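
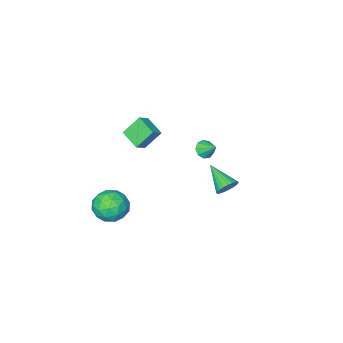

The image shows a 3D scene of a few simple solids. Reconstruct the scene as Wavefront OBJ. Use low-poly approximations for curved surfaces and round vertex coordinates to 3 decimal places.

v -3.513 -0.735 -1.032
v -2.951 -0.848 -0.795
v -3.627 0.095 -0.368
v -2.919 -0.581 -1.124
v -3.166 -0.386 -1.409
v -3.574 -0.355 -1.518
v -3.954 -0.502 -1.4
v -4.128 -0.758 -1.11
v -4.013 -1.003 -0.783
v -3.665 -1.123 -0.573
v -3.245 -1.062 -0.578
v 1.365 -0.713 2.688
v 0.566 -0.35 3.727
v 1.387 0.491 2.284
v 0.588 0.854 3.323
v 2.012 -0.574 3.137
v 1.213 -0.211 4.176
v 2.034 0.63 2.733
v 1.235 0.993 3.772
v 2.942 1.201 -1.611
v 3.644 1.28 -0.804
v 3.516 -0.4 -1.956
v 4.218 -0.321 -1.149
v 3.168 -0.383 -0.941
v 2.813 0.606 -0.728
v 4.347 0.274 -2.032
v 3.992 1.263 -1.819
v 4.513 0.707 -1.065
v 3.784 0.3 -0.39
v 3.376 0.58 -2.37
v 2.647 0.173 -1.695
v 3.243 1.381 -1.177
v 3.917 -0.501 -1.583
v 3.3 -0.538 -1.46
v 3.713 -0.491 -0.986
v 2.754 0.985 -1.133
v 3.167 1.031 -0.659
v 2.887 0.054 -0.739
v 3.993 -0.151 -2.101
v 4.406 -0.105 -1.627
v 3.447 1.371 -1.774
v 3.86 1.418 -1.3
v 4.273 0.826 -2.021
v 4.166 1.09 -0.856
v 4.503 0.149 -1.059
v 4.579 0.499 -1.578
v 4.37 1.081 -1.453
v 3.738 0.851 -0.46
v 4.075 -0.09 -0.663
v 3.458 -0.126 -0.54
v 3.249 0.455 -0.415
v 4.248 0.514 -0.613
v 3.085 0.97 -2.097
v 3.422 0.029 -2.3
v 3.911 0.425 -2.345
v 3.702 1.006 -2.22
v 2.657 0.731 -1.701
v 2.994 -0.21 -1.904
v 2.79 -0.201 -1.307
v 2.581 0.381 -1.182
v 2.912 0.366 -2.147
v -1.28 4.044 0.066
v -0.823 4.28 0.496
v -1.3 2.536 0.914
v -1.062 4.352 0.62
v -1.339 4.372 0.648
v -1.605 4.334 0.575
v -1.815 4.247 0.415
v -1.933 4.124 0.194
v -1.937 3.988 -0.049
v -1.828 3.861 -0.272
v -1.624 3.766 -0.436
v -1.361 3.719 -0.514
v -1.084 3.728 -0.491
v -0.84 3.792 -0.372
v -0.672 3.899 -0.177
v -0.61 4.032 0.06
v -0.663 4.166 0.299
f 2 1 4
f 2 4 3
f 4 1 5
f 4 5 3
f 5 1 6
f 5 6 3
f 6 1 7
f 6 7 3
f 7 1 8
f 7 8 3
f 8 1 9
f 8 9 3
f 9 1 10
f 9 10 3
f 10 1 11
f 10 11 3
f 11 1 2
f 11 2 3
f 13 15 12
f 16 13 12
f 12 15 14
f 14 16 12
f 13 19 15
f 17 13 16
f 17 19 13
f 15 19 14
f 18 16 14
f 14 19 18
f 18 17 16
f 19 17 18
f 20 57 36
f 57 31 60
f 36 60 25
f 57 60 36
f 20 36 32
f 36 25 37
f 32 37 21
f 36 37 32
f 20 32 41
f 32 21 42
f 41 42 27
f 32 42 41
f 20 41 53
f 41 27 56
f 53 56 30
f 41 56 53
f 20 53 57
f 53 30 61
f 57 61 31
f 53 61 57
f 21 37 48
f 37 25 51
f 48 51 29
f 37 51 48
f 25 60 38
f 60 31 59
f 38 59 24
f 60 59 38
f 31 61 58
f 61 30 54
f 58 54 22
f 61 54 58
f 30 56 55
f 56 27 43
f 55 43 26
f 56 43 55
f 27 42 47
f 42 21 44
f 47 44 28
f 42 44 47
f 23 49 35
f 49 29 50
f 35 50 24
f 49 50 35
f 23 35 33
f 35 24 34
f 33 34 22
f 35 34 33
f 23 33 40
f 33 22 39
f 40 39 26
f 33 39 40
f 23 40 45
f 40 26 46
f 45 46 28
f 40 46 45
f 23 45 49
f 45 28 52
f 49 52 29
f 45 52 49
f 24 50 38
f 50 29 51
f 38 51 25
f 50 51 38
f 22 34 58
f 34 24 59
f 58 59 31
f 34 59 58
f 26 39 55
f 39 22 54
f 55 54 30
f 39 54 55
f 28 46 47
f 46 26 43
f 47 43 27
f 46 43 47
f 29 52 48
f 52 28 44
f 48 44 21
f 52 44 48
f 63 62 65
f 63 65 64
f 65 62 66
f 65 66 64
f 66 62 67
f 66 67 64
f 67 62 68
f 67 68 64
f 68 62 69
f 68 69 64
f 69 62 70
f 69 70 64
f 70 62 71
f 70 71 64
f 71 62 72
f 71 72 64
f 72 62 73
f 72 73 64
f 73 62 74
f 73 74 64
f 74 62 75
f 74 75 64
f 75 62 76
f 75 76 64
f 76 62 77
f 76 77 64
f 77 62 78
f 77 78 64
f 78 62 63
f 78 63 64



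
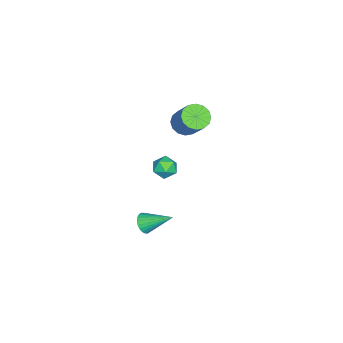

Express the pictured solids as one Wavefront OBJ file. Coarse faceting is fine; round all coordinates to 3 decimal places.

v -0.694 0.447 0.81
v -0.314 0.95 0.845
v -0.246 0.17 -0.065
v 0.134 0.673 -0.03
v 0.199 0.198 0.381
v -0.078 0.37 0.922
v -0.482 0.75 -0.142
v -0.759 0.922 0.399
v -0.183 1.137 0.257
v 0.238 0.796 0.58
v -0.798 0.324 0.2
v -0.377 -0.017 0.523
v 0.91 0.036 -2.725
v 1.191 0.294 -3.121
v 0.85 1.344 -1.915
v 0.989 0.325 -3.186
v 0.775 0.312 -3.181
v 0.581 0.258 -3.107
v 0.438 0.169 -2.975
v 0.366 0.06 -2.804
v 0.377 -0.052 -2.622
v 0.469 -0.151 -2.455
v 0.628 -0.222 -2.33
v 0.83 -0.253 -2.264
v 1.044 -0.241 -2.269
v 1.238 -0.186 -2.343
v 1.381 -0.097 -2.476
v 1.453 0.012 -2.646
v 1.442 0.124 -2.829
v 1.35 0.223 -2.995
v -1.624 1.016 2.527
v -1.074 0.621 2.467
v -0.426 1.348 3.634
v -0.976 1.744 3.693
v -1.01 0.898 2.26
v -0.362 1.625 3.426
v -1.111 1.206 2.123
v -0.463 1.934 3.29
v -1.349 1.464 2.095
v -0.701 2.191 3.262
v -1.661 1.602 2.182
v -1.013 2.329 3.349
v -1.963 1.582 2.362
v -1.315 2.31 3.529
v -2.174 1.412 2.586
v -1.526 2.139 3.753
v -2.238 1.135 2.794
v -1.59 1.862 3.96
v -2.137 0.826 2.93
v -1.489 1.554 4.097
v -1.899 0.569 2.958
v -1.251 1.296 4.125
v -1.587 0.431 2.871
v -0.939 1.158 4.038
v -1.285 0.45 2.691
v -0.637 1.178 3.858
f 1 12 6
f 1 6 2
f 1 2 8
f 1 8 11
f 1 11 12
f 2 6 10
f 6 12 5
f 12 11 3
f 11 8 7
f 8 2 9
f 4 10 5
f 4 5 3
f 4 3 7
f 4 7 9
f 4 9 10
f 5 10 6
f 3 5 12
f 7 3 11
f 9 7 8
f 10 9 2
f 14 13 16
f 14 16 15
f 16 13 17
f 16 17 15
f 17 13 18
f 17 18 15
f 18 13 19
f 18 19 15
f 19 13 20
f 19 20 15
f 20 13 21
f 20 21 15
f 21 13 22
f 21 22 15
f 22 13 23
f 22 23 15
f 23 13 24
f 23 24 15
f 24 13 25
f 24 25 15
f 25 13 26
f 25 26 15
f 26 13 27
f 26 27 15
f 27 13 28
f 27 28 15
f 28 13 29
f 28 29 15
f 29 13 30
f 29 30 15
f 30 13 14
f 30 14 15
f 32 31 35
f 32 35 33
f 33 35 36
f 33 36 34
f 35 31 37
f 35 37 36
f 36 37 38
f 36 38 34
f 37 31 39
f 37 39 38
f 38 39 40
f 38 40 34
f 39 31 41
f 39 41 40
f 40 41 42
f 40 42 34
f 41 31 43
f 41 43 42
f 42 43 44
f 42 44 34
f 43 31 45
f 43 45 44
f 44 45 46
f 44 46 34
f 45 31 47
f 45 47 46
f 46 47 48
f 46 48 34
f 47 31 49
f 47 49 48
f 48 49 50
f 48 50 34
f 49 31 51
f 49 51 50
f 50 51 52
f 50 52 34
f 51 31 53
f 51 53 52
f 52 53 54
f 52 54 34
f 53 31 55
f 53 55 54
f 54 55 56
f 54 56 34
f 55 31 32
f 55 32 56
f 56 32 33
f 56 33 34



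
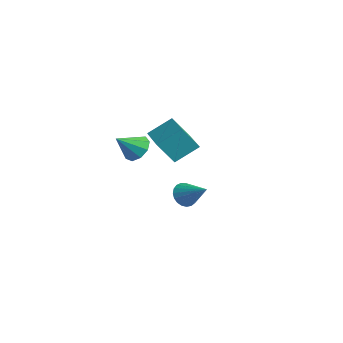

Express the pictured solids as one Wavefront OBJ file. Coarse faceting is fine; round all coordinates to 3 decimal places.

v 0.677 -4.22 3.636
v 1.006 -2.976 4.517
v 1.071 -3.425 2.365
v 1.401 -2.18 3.247
v 2.639 -4.88 3.833
v 2.969 -3.635 4.715
v 3.034 -4.084 2.563
v 3.363 -2.84 3.444
v -2.138 -0.208 -3.181
v -1.854 0.244 -3.803
v -0.622 0.188 -2.199
v -2.031 0.474 -3.623
v -2.226 0.585 -3.367
v -2.406 0.56 -3.078
v -2.54 0.401 -2.808
v -2.604 0.138 -2.601
v -2.588 -0.186 -2.496
v -2.494 -0.514 -2.508
v -2.339 -0.788 -2.637
v -2.149 -0.963 -2.86
v -1.957 -1.007 -3.138
v -1.797 -0.913 -3.424
v -1.695 -0.697 -3.668
v -1.671 -0.397 -3.828
v -1.727 -0.064 -3.875
v -2.327 -3.044 0.986
v -1.495 -3.312 0.734
v -2.413 -4.256 1.994
v -1.455 -2.916 1.213
v -1.823 -2.58 1.585
v -2.427 -2.461 1.677
v -2.984 -2.614 1.445
v -3.234 -2.968 0.998
v -3.059 -3.358 0.545
v -2.541 -3.6 0.298
v -1.924 -3.582 0.373
f 2 4 1
f 5 2 1
f 1 4 3
f 3 5 1
f 2 8 4
f 6 2 5
f 6 8 2
f 4 8 3
f 7 5 3
f 3 8 7
f 7 6 5
f 8 6 7
f 10 9 12
f 10 12 11
f 12 9 13
f 12 13 11
f 13 9 14
f 13 14 11
f 14 9 15
f 14 15 11
f 15 9 16
f 15 16 11
f 16 9 17
f 16 17 11
f 17 9 18
f 17 18 11
f 18 9 19
f 18 19 11
f 19 9 20
f 19 20 11
f 20 9 21
f 20 21 11
f 21 9 22
f 21 22 11
f 22 9 23
f 22 23 11
f 23 9 24
f 23 24 11
f 24 9 25
f 24 25 11
f 25 9 10
f 25 10 11
f 27 26 29
f 27 29 28
f 29 26 30
f 29 30 28
f 30 26 31
f 30 31 28
f 31 26 32
f 31 32 28
f 32 26 33
f 32 33 28
f 33 26 34
f 33 34 28
f 34 26 35
f 34 35 28
f 35 26 36
f 35 36 28
f 36 26 27
f 36 27 28



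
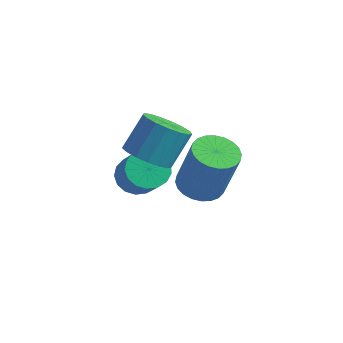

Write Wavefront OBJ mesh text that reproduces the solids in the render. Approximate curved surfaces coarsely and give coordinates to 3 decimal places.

v -0.683 -0.997 0.179
v 0.227 -1.096 0.084
v 0.453 -0.203 1.305
v -0.457 -0.103 1.401
v 0.133 -0.741 -0.159
v 0.359 0.152 1.063
v -0.147 -0.444 -0.324
v 0.079 0.449 0.897
v -0.55 -0.274 -0.374
v -0.324 0.619 0.847
v -0.983 -0.269 -0.297
v -0.757 0.624 0.924
v -1.348 -0.431 -0.111
v -1.122 0.462 1.11
v -1.56 -0.723 0.141
v -1.334 0.17 1.363
v -1.572 -1.077 0.403
v -1.346 -0.184 1.624
v -1.38 -1.413 0.613
v -1.154 -0.52 1.834
v -1.028 -1.653 0.723
v -0.802 -0.76 1.945
v -0.597 -1.743 0.709
v -0.371 -0.85 1.931
v -0.186 -1.662 0.574
v 0.04 -0.769 1.796
v 0.111 -1.429 0.348
v 0.337 -0.536 1.57
v -2.131 0.484 -2.413
v -1.489 0.933 -2.654
v -0.506 0.205 -1.388
v -1.149 -0.244 -1.147
v -1.666 1.159 -2.386
v -0.684 0.431 -1.12
v -1.95 1.23 -2.125
v -0.968 0.502 -0.859
v -2.276 1.13 -1.929
v -1.293 0.403 -0.664
v -2.568 0.882 -1.845
v -1.585 0.155 -0.579
v -2.761 0.543 -1.89
v -1.778 -0.184 -0.624
v -2.809 0.19 -2.056
v -1.826 -0.537 -0.79
v -2.702 -0.095 -2.303
v -1.719 -0.822 -1.037
v -2.464 -0.248 -2.575
v -1.481 -0.975 -1.309
v -2.15 -0.233 -2.81
v -1.167 -0.961 -1.544
v -1.832 -0.054 -2.955
v -0.849 -0.782 -1.689
v -1.582 0.248 -2.975
v -0.6 -0.48 -1.709
v -1.459 0.604 -2.866
v -0.476 -0.123 -1.6
v 1.352 -0.867 -0.397
v 2.045 -1.277 -0.637
v 2.701 -1.323 1.336
v 2.008 -0.913 1.577
v 2.143 -0.965 -0.662
v 2.799 -1.011 1.311
v 2.12 -0.638 -0.647
v 2.777 -0.684 1.326
v 1.981 -0.346 -0.594
v 2.637 -0.393 1.379
v 1.746 -0.134 -0.51
v 2.402 -0.18 1.463
v 1.451 -0.033 -0.41
v 2.107 -0.079 1.563
v 1.14 -0.059 -0.307
v 1.797 -0.105 1.666
v 0.862 -0.208 -0.218
v 1.519 -0.254 1.755
v 0.659 -0.457 -0.156
v 1.315 -0.503 1.817
v 0.561 -0.769 -0.131
v 1.217 -0.815 1.842
v 0.583 -1.096 -0.146
v 1.24 -1.142 1.827
v 0.723 -1.387 -0.199
v 1.379 -1.434 1.774
v 0.958 -1.6 -0.283
v 1.614 -1.646 1.69
v 1.253 -1.701 -0.383
v 1.909 -1.747 1.59
v 1.563 -1.675 -0.486
v 2.22 -1.721 1.487
v 1.841 -1.526 -0.575
v 2.498 -1.572 1.398
f 2 1 5
f 2 5 3
f 3 5 6
f 3 6 4
f 5 1 7
f 5 7 6
f 6 7 8
f 6 8 4
f 7 1 9
f 7 9 8
f 8 9 10
f 8 10 4
f 9 1 11
f 9 11 10
f 10 11 12
f 10 12 4
f 11 1 13
f 11 13 12
f 12 13 14
f 12 14 4
f 13 1 15
f 13 15 14
f 14 15 16
f 14 16 4
f 15 1 17
f 15 17 16
f 16 17 18
f 16 18 4
f 17 1 19
f 17 19 18
f 18 19 20
f 18 20 4
f 19 1 21
f 19 21 20
f 20 21 22
f 20 22 4
f 21 1 23
f 21 23 22
f 22 23 24
f 22 24 4
f 23 1 25
f 23 25 24
f 24 25 26
f 24 26 4
f 25 1 27
f 25 27 26
f 26 27 28
f 26 28 4
f 27 1 2
f 27 2 28
f 28 2 3
f 28 3 4
f 30 29 33
f 30 33 31
f 31 33 34
f 31 34 32
f 33 29 35
f 33 35 34
f 34 35 36
f 34 36 32
f 35 29 37
f 35 37 36
f 36 37 38
f 36 38 32
f 37 29 39
f 37 39 38
f 38 39 40
f 38 40 32
f 39 29 41
f 39 41 40
f 40 41 42
f 40 42 32
f 41 29 43
f 41 43 42
f 42 43 44
f 42 44 32
f 43 29 45
f 43 45 44
f 44 45 46
f 44 46 32
f 45 29 47
f 45 47 46
f 46 47 48
f 46 48 32
f 47 29 49
f 47 49 48
f 48 49 50
f 48 50 32
f 49 29 51
f 49 51 50
f 50 51 52
f 50 52 32
f 51 29 53
f 51 53 52
f 52 53 54
f 52 54 32
f 53 29 55
f 53 55 54
f 54 55 56
f 54 56 32
f 55 29 30
f 55 30 56
f 56 30 31
f 56 31 32
f 58 57 61
f 58 61 59
f 59 61 62
f 59 62 60
f 61 57 63
f 61 63 62
f 62 63 64
f 62 64 60
f 63 57 65
f 63 65 64
f 64 65 66
f 64 66 60
f 65 57 67
f 65 67 66
f 66 67 68
f 66 68 60
f 67 57 69
f 67 69 68
f 68 69 70
f 68 70 60
f 69 57 71
f 69 71 70
f 70 71 72
f 70 72 60
f 71 57 73
f 71 73 72
f 72 73 74
f 72 74 60
f 73 57 75
f 73 75 74
f 74 75 76
f 74 76 60
f 75 57 77
f 75 77 76
f 76 77 78
f 76 78 60
f 77 57 79
f 77 79 78
f 78 79 80
f 78 80 60
f 79 57 81
f 79 81 80
f 80 81 82
f 80 82 60
f 81 57 83
f 81 83 82
f 82 83 84
f 82 84 60
f 83 57 85
f 83 85 84
f 84 85 86
f 84 86 60
f 85 57 87
f 85 87 86
f 86 87 88
f 86 88 60
f 87 57 89
f 87 89 88
f 88 89 90
f 88 90 60
f 89 57 58
f 89 58 90
f 90 58 59
f 90 59 60



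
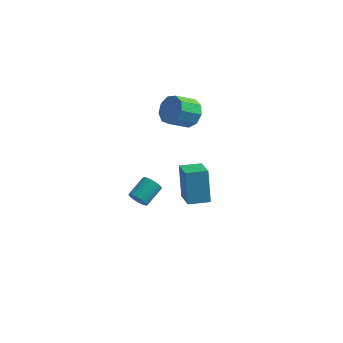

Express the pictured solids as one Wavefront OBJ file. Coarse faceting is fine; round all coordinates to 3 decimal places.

v 1.251 2.779 -5.137
v 0.835 3.531 -3.21
v 2.333 3.443 -5.162
v 1.918 4.195 -3.235
v 2.122 1.385 -4.405
v 1.707 2.137 -2.478
v 3.205 2.049 -4.43
v 2.789 2.801 -2.503
v 1.788 2.63 2.229
v 2.352 2.752 2.959
v 1.556 1.871 3.72
v 0.992 1.75 2.991
v 1.885 3.184 2.971
v 1.089 2.303 3.732
v 1.373 3.357 2.635
v 0.577 2.476 3.397
v 1.055 3.19 2.11
v 0.259 2.309 2.871
v 1.08 2.761 1.641
v 0.284 1.881 2.402
v 1.436 2.271 1.447
v 0.641 1.391 2.208
v 1.957 1.949 1.619
v 1.162 1.069 2.38
v 2.399 1.946 2.077
v 1.603 1.066 2.838
v 2.555 2.263 2.606
v 1.759 1.382 3.367
v 0.785 -2.581 -1.069
v 1.182 -2.492 -1.496
v 1.572 -1.369 -0.899
v 1.175 -1.459 -0.471
v 0.968 -2.369 -1.588
v 1.359 -1.246 -0.99
v 0.719 -2.288 -1.576
v 1.109 -1.166 -0.979
v 0.482 -2.265 -1.465
v 0.873 -1.143 -0.867
v 0.306 -2.305 -1.275
v 0.696 -1.183 -0.677
v 0.224 -2.4 -1.044
v 0.614 -1.277 -0.446
v 0.253 -2.53 -0.818
v 0.644 -1.408 -0.22
v 0.388 -2.671 -0.641
v 0.778 -1.548 -0.044
v 0.601 -2.794 -0.55
v 0.992 -1.671 0.048
v 0.851 -2.874 -0.561
v 1.241 -1.752 0.036
v 1.087 -2.897 -0.673
v 1.478 -1.775 -0.075
v 1.264 -2.857 -0.863
v 1.654 -1.735 -0.265
v 1.346 -2.763 -1.094
v 1.736 -1.64 -0.496
v 1.316 -2.632 -1.32
v 1.707 -1.51 -0.722
f 2 4 1
f 5 2 1
f 1 4 3
f 3 5 1
f 2 8 4
f 6 2 5
f 6 8 2
f 4 8 3
f 7 5 3
f 3 8 7
f 7 6 5
f 8 6 7
f 10 9 13
f 10 13 11
f 11 13 14
f 11 14 12
f 13 9 15
f 13 15 14
f 14 15 16
f 14 16 12
f 15 9 17
f 15 17 16
f 16 17 18
f 16 18 12
f 17 9 19
f 17 19 18
f 18 19 20
f 18 20 12
f 19 9 21
f 19 21 20
f 20 21 22
f 20 22 12
f 21 9 23
f 21 23 22
f 22 23 24
f 22 24 12
f 23 9 25
f 23 25 24
f 24 25 26
f 24 26 12
f 25 9 27
f 25 27 26
f 26 27 28
f 26 28 12
f 27 9 10
f 27 10 28
f 28 10 11
f 28 11 12
f 30 29 33
f 30 33 31
f 31 33 34
f 31 34 32
f 33 29 35
f 33 35 34
f 34 35 36
f 34 36 32
f 35 29 37
f 35 37 36
f 36 37 38
f 36 38 32
f 37 29 39
f 37 39 38
f 38 39 40
f 38 40 32
f 39 29 41
f 39 41 40
f 40 41 42
f 40 42 32
f 41 29 43
f 41 43 42
f 42 43 44
f 42 44 32
f 43 29 45
f 43 45 44
f 44 45 46
f 44 46 32
f 45 29 47
f 45 47 46
f 46 47 48
f 46 48 32
f 47 29 49
f 47 49 48
f 48 49 50
f 48 50 32
f 49 29 51
f 49 51 50
f 50 51 52
f 50 52 32
f 51 29 53
f 51 53 52
f 52 53 54
f 52 54 32
f 53 29 55
f 53 55 54
f 54 55 56
f 54 56 32
f 55 29 57
f 55 57 56
f 56 57 58
f 56 58 32
f 57 29 30
f 57 30 58
f 58 30 31
f 58 31 32



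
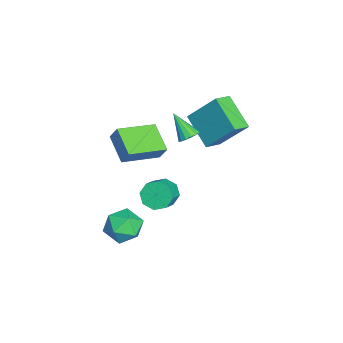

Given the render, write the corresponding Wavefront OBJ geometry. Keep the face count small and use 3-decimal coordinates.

v 1.341 2.004 1.531
v 1.575 2.348 1.89
v 0.759 1.256 2.629
v 1.321 2.463 1.833
v 1.072 2.455 1.696
v 0.895 2.325 1.514
v 0.837 2.11 1.337
v 0.915 1.866 1.212
v 1.106 1.66 1.172
v 1.36 1.545 1.229
v 1.61 1.553 1.366
v 1.787 1.683 1.548
v 1.844 1.898 1.725
v 1.767 2.142 1.851
v -0.093 0.723 -3.703
v 0.326 1.217 -4.172
v 1.272 0.971 -3.586
v 0.853 0.477 -3.117
v 0.095 1.5 -3.681
v 1.042 1.254 -3.095
v -0.246 1.328 -3.202
v 0.701 1.082 -2.616
v -0.497 0.802 -3.017
v 0.449 0.556 -2.431
v -0.512 0.229 -3.234
v 0.434 -0.017 -2.648
v -0.282 -0.054 -3.725
v 0.665 -0.3 -3.139
v 0.059 0.118 -4.204
v 1.006 -0.128 -3.618
v 0.311 0.644 -4.389
v 1.257 0.398 -3.803
v -1.449 3.245 -1.161
v -2.757 2.296 -0.069
v -1.047 4.569 0.473
v -2.354 3.619 1.564
v -0.746 2.641 -0.844
v -2.053 1.691 0.247
v -0.343 3.964 0.789
v -1.651 3.015 1.881
v 4.246 -0.442 -1.799
v 4.774 -1.062 -2.36
v 3.106 -0.398 -2.92
v 3.634 -1.018 -3.481
v 3.224 -1.339 -2.641
v 3.928 -1.366 -1.948
v 3.952 -0.094 -3.332
v 4.656 -0.121 -2.639
v 4.592 -0.847 -3.307
v 4.142 -1.616 -2.88
v 3.738 0.156 -2.4
v 3.288 -0.613 -1.973
v -1.991 -0.13 -0.912
v -1.735 0.237 -0.142
v -0.701 0.517 -1.649
v -0.446 0.884 -0.879
v -0.914 -1.784 -0.481
v -0.659 -1.417 0.289
v 0.375 -1.137 -1.218
v 0.631 -0.77 -0.448
f 2 1 4
f 2 4 3
f 4 1 5
f 4 5 3
f 5 1 6
f 5 6 3
f 6 1 7
f 6 7 3
f 7 1 8
f 7 8 3
f 8 1 9
f 8 9 3
f 9 1 10
f 9 10 3
f 10 1 11
f 10 11 3
f 11 1 12
f 11 12 3
f 12 1 13
f 12 13 3
f 13 1 14
f 13 14 3
f 14 1 2
f 14 2 3
f 16 15 19
f 16 19 17
f 17 19 20
f 17 20 18
f 19 15 21
f 19 21 20
f 20 21 22
f 20 22 18
f 21 15 23
f 21 23 22
f 22 23 24
f 22 24 18
f 23 15 25
f 23 25 24
f 24 25 26
f 24 26 18
f 25 15 27
f 25 27 26
f 26 27 28
f 26 28 18
f 27 15 29
f 27 29 28
f 28 29 30
f 28 30 18
f 29 15 31
f 29 31 30
f 30 31 32
f 30 32 18
f 31 15 16
f 31 16 32
f 32 16 17
f 32 17 18
f 34 36 33
f 37 34 33
f 33 36 35
f 35 37 33
f 34 40 36
f 38 34 37
f 38 40 34
f 36 40 35
f 39 37 35
f 35 40 39
f 39 38 37
f 40 38 39
f 41 52 46
f 41 46 42
f 41 42 48
f 41 48 51
f 41 51 52
f 42 46 50
f 46 52 45
f 52 51 43
f 51 48 47
f 48 42 49
f 44 50 45
f 44 45 43
f 44 43 47
f 44 47 49
f 44 49 50
f 45 50 46
f 43 45 52
f 47 43 51
f 49 47 48
f 50 49 42
f 54 56 53
f 57 54 53
f 53 56 55
f 55 57 53
f 54 60 56
f 58 54 57
f 58 60 54
f 56 60 55
f 59 57 55
f 55 60 59
f 59 58 57
f 60 58 59



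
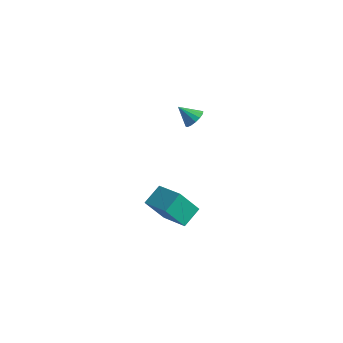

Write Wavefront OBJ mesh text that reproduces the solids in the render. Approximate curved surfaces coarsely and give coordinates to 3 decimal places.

v -1.335 -1.327 -3.749
v -1.305 -0.108 -3.06
v -0.667 -0.475 -5.286
v -0.637 0.744 -4.597
v 0.497 -1.704 -3.163
v 0.527 -0.485 -2.474
v 1.165 -0.852 -4.7
v 1.195 0.367 -4.011
v 0.442 0.818 3.094
v 0.895 0.369 3.356
v -0.402 0.442 3.906
v 0.942 0.669 3.545
v 0.856 1.009 3.612
v 0.658 1.298 3.541
v 0.402 1.458 3.35
v 0.157 1.447 3.09
v -0.011 1.268 2.832
v -0.059 0.968 2.643
v 0.028 0.628 2.576
v 0.226 0.339 2.647
v 0.481 0.179 2.838
v 0.726 0.19 3.098
f 2 4 1
f 5 2 1
f 1 4 3
f 3 5 1
f 2 8 4
f 6 2 5
f 6 8 2
f 4 8 3
f 7 5 3
f 3 8 7
f 7 6 5
f 8 6 7
f 10 9 12
f 10 12 11
f 12 9 13
f 12 13 11
f 13 9 14
f 13 14 11
f 14 9 15
f 14 15 11
f 15 9 16
f 15 16 11
f 16 9 17
f 16 17 11
f 17 9 18
f 17 18 11
f 18 9 19
f 18 19 11
f 19 9 20
f 19 20 11
f 20 9 21
f 20 21 11
f 21 9 22
f 21 22 11
f 22 9 10
f 22 10 11



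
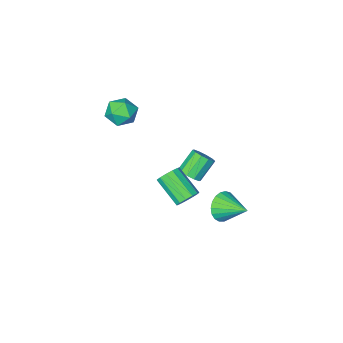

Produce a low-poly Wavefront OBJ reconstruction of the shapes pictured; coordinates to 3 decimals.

v 0.333 4.516 0.797
v 0.71 4.944 1.315
v 1.043 3.311 2.421
v 0.667 2.884 1.903
v 0.293 4.942 1.438
v 0.627 3.309 2.543
v -0.11 4.805 1.357
v 0.223 3.172 2.462
v -0.373 4.576 1.098
v -0.039 2.943 2.204
v -0.412 4.328 0.744
v -0.078 2.695 1.85
v -0.214 4.14 0.407
v 0.12 2.508 1.512
v 0.158 4.072 0.193
v 0.491 2.439 1.299
v 0.585 4.145 0.172
v 0.919 2.512 1.277
v 0.932 4.335 0.349
v 1.266 2.702 1.454
v 1.089 4.583 0.668
v 1.423 2.95 1.774
v 1.006 4.81 1.028
v 1.34 3.177 2.134
v -2.238 0.307 -1.678
v -1.676 0.277 -1.138
v -2.8 0.043 0.019
v -3.362 0.073 -0.522
v -1.816 0.736 -1.182
v -2.941 0.502 -0.025
v -2.118 1.031 -1.415
v -3.242 0.797 -0.258
v -2.465 1.05 -1.749
v -3.59 0.816 -0.592
v -2.726 0.785 -2.056
v -3.85 0.55 -0.899
v -2.8 0.337 -2.219
v -3.924 0.103 -1.062
v -2.659 -0.122 -2.175
v -3.784 -0.356 -1.018
v -2.358 -0.417 -1.942
v -3.482 -0.651 -0.785
v -2.01 -0.436 -1.608
v -3.135 -0.67 -0.451
v -1.75 -0.17 -1.301
v -2.874 -0.405 -0.144
v -0.04 -2.805 2.285
v 0.597 -3.205 1.492
v -0.637 -4.435 2.628
v 0 -4.835 1.835
v 0.45 -4.44 2.75
v 0.819 -3.433 2.538
v -0.859 -4.207 1.582
v -0.49 -3.2 1.37
v 0.091 -4.072 1.057
v 0.9 -4.216 1.779
v -0.94 -3.424 2.341
v -0.131 -3.568 3.063
v -3.393 2.312 -3.582
v -2.651 2.243 -2.814
v -3.987 3.988 -2.858
v -2.432 2.46 -3.136
v -2.379 2.65 -3.534
v -2.502 2.783 -3.941
v -2.779 2.833 -4.286
v -3.162 2.794 -4.509
v -3.585 2.671 -4.571
v -3.974 2.486 -4.463
v -4.264 2.271 -4.202
v -4.403 2.063 -3.834
v -4.367 1.898 -3.423
v -4.163 1.805 -3.039
v -3.826 1.799 -2.749
v -3.414 1.882 -2.602
v -2.998 2.039 -2.626
f 2 1 5
f 2 5 3
f 3 5 6
f 3 6 4
f 5 1 7
f 5 7 6
f 6 7 8
f 6 8 4
f 7 1 9
f 7 9 8
f 8 9 10
f 8 10 4
f 9 1 11
f 9 11 10
f 10 11 12
f 10 12 4
f 11 1 13
f 11 13 12
f 12 13 14
f 12 14 4
f 13 1 15
f 13 15 14
f 14 15 16
f 14 16 4
f 15 1 17
f 15 17 16
f 16 17 18
f 16 18 4
f 17 1 19
f 17 19 18
f 18 19 20
f 18 20 4
f 19 1 21
f 19 21 20
f 20 21 22
f 20 22 4
f 21 1 23
f 21 23 22
f 22 23 24
f 22 24 4
f 23 1 2
f 23 2 24
f 24 2 3
f 24 3 4
f 26 25 29
f 26 29 27
f 27 29 30
f 27 30 28
f 29 25 31
f 29 31 30
f 30 31 32
f 30 32 28
f 31 25 33
f 31 33 32
f 32 33 34
f 32 34 28
f 33 25 35
f 33 35 34
f 34 35 36
f 34 36 28
f 35 25 37
f 35 37 36
f 36 37 38
f 36 38 28
f 37 25 39
f 37 39 38
f 38 39 40
f 38 40 28
f 39 25 41
f 39 41 40
f 40 41 42
f 40 42 28
f 41 25 43
f 41 43 42
f 42 43 44
f 42 44 28
f 43 25 45
f 43 45 44
f 44 45 46
f 44 46 28
f 45 25 26
f 45 26 46
f 46 26 27
f 46 27 28
f 47 58 52
f 47 52 48
f 47 48 54
f 47 54 57
f 47 57 58
f 48 52 56
f 52 58 51
f 58 57 49
f 57 54 53
f 54 48 55
f 50 56 51
f 50 51 49
f 50 49 53
f 50 53 55
f 50 55 56
f 51 56 52
f 49 51 58
f 53 49 57
f 55 53 54
f 56 55 48
f 60 59 62
f 60 62 61
f 62 59 63
f 62 63 61
f 63 59 64
f 63 64 61
f 64 59 65
f 64 65 61
f 65 59 66
f 65 66 61
f 66 59 67
f 66 67 61
f 67 59 68
f 67 68 61
f 68 59 69
f 68 69 61
f 69 59 70
f 69 70 61
f 70 59 71
f 70 71 61
f 71 59 72
f 71 72 61
f 72 59 73
f 72 73 61
f 73 59 74
f 73 74 61
f 74 59 75
f 74 75 61
f 75 59 60
f 75 60 61



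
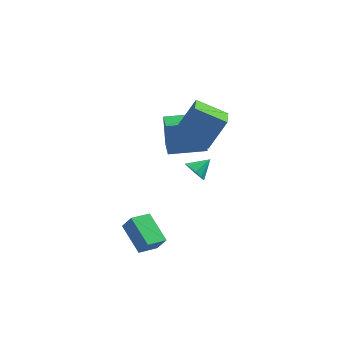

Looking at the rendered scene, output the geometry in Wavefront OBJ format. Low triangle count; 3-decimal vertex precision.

v 0.216 0.816 -1.883
v 0.623 0.184 -1.77
v 1.024 1.444 -1.277
v 0.77 0.381 -2.17
v 0.705 0.744 -2.461
v 0.454 1.135 -2.531
v 0.112 1.403 -2.354
v -0.191 1.448 -1.997
v -0.338 1.25 -1.597
v -0.273 0.887 -1.306
v -0.022 0.496 -1.236
v 0.32 0.228 -1.413
v -2.239 -4.927 -3.894
v -3.255 -3.529 -2.991
v -1.355 -4.084 -4.203
v -2.371 -2.686 -3.3
v -1.729 -5.134 -3
v -2.745 -3.736 -2.097
v -0.845 -4.291 -3.309
v -1.861 -2.893 -2.406
v -1.207 0.573 -0.288
v -1.348 0.863 1.797
v -1.457 1.824 -0.479
v -1.598 2.114 1.606
v 0.898 1.006 -0.206
v 0.757 1.296 1.879
v 0.648 2.257 -0.397
v 0.507 2.547 1.688
v 1.11 -1.486 2.024
v -0.613 -1.302 2.873
v 1.078 -0.094 1.656
v -0.646 0.09 2.505
v 2.046 -0.99 3.815
v 0.322 -0.806 4.664
v 2.013 0.402 3.447
v 0.29 0.586 4.296
f 2 1 4
f 2 4 3
f 4 1 5
f 4 5 3
f 5 1 6
f 5 6 3
f 6 1 7
f 6 7 3
f 7 1 8
f 7 8 3
f 8 1 9
f 8 9 3
f 9 1 10
f 9 10 3
f 10 1 11
f 10 11 3
f 11 1 12
f 11 12 3
f 12 1 2
f 12 2 3
f 14 16 13
f 17 14 13
f 13 16 15
f 15 17 13
f 14 20 16
f 18 14 17
f 18 20 14
f 16 20 15
f 19 17 15
f 15 20 19
f 19 18 17
f 20 18 19
f 22 24 21
f 25 22 21
f 21 24 23
f 23 25 21
f 22 28 24
f 26 22 25
f 26 28 22
f 24 28 23
f 27 25 23
f 23 28 27
f 27 26 25
f 28 26 27
f 30 32 29
f 33 30 29
f 29 32 31
f 31 33 29
f 30 36 32
f 34 30 33
f 34 36 30
f 32 36 31
f 35 33 31
f 31 36 35
f 35 34 33
f 36 34 35



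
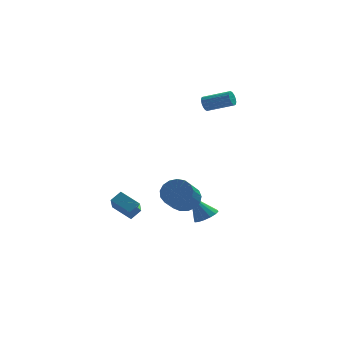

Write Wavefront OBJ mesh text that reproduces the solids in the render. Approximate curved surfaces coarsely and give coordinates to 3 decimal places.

v -2.411 -1.134 -2.656
v -3.375 -0.373 -2.071
v -2.292 -0.272 -3.581
v -3.255 0.489 -2.996
v -1.845 -0.749 -2.224
v -2.808 0.012 -1.639
v -1.725 0.113 -3.149
v -2.689 0.874 -2.564
v 2.028 3.37 3.434
v 2.262 3.626 3.06
v 3.726 3.126 3.632
v 3.492 2.87 4.006
v 2.243 3.798 3.259
v 3.707 3.298 3.832
v 2.166 3.856 3.505
v 3.63 3.356 4.078
v 2.052 3.783 3.732
v 3.517 3.283 4.305
v 1.932 3.6 3.879
v 3.396 3.099 4.452
v 1.838 3.355 3.907
v 3.302 2.855 4.479
v 1.794 3.114 3.808
v 3.258 2.614 4.38
v 1.813 2.942 3.608
v 3.277 2.442 4.181
v 1.89 2.884 3.362
v 3.354 2.384 3.935
v 2.003 2.957 3.135
v 3.468 2.457 3.708
v 2.124 3.141 2.988
v 3.588 2.64 3.561
v 2.218 3.385 2.961
v 3.682 2.885 3.533
v 1.879 0.892 -4.094
v 2.532 1.156 -3.782
v 1.061 1.228 -2.666
v 2.364 1.474 -3.954
v 2.065 1.636 -4.163
v 1.717 1.599 -4.353
v 1.413 1.372 -4.474
v 1.233 1.017 -4.494
v 1.226 0.628 -4.406
v 1.395 0.31 -4.235
v 1.693 0.148 -4.026
v 2.041 0.185 -3.835
v 2.346 0.412 -3.714
v 2.525 0.767 -3.694
v 0.486 -1.465 -1.575
v 1.345 -1.689 -1.375
v 0.793 -2.899 -0.365
v -0.066 -2.675 -0.565
v 1.242 -1.391 -1.074
v 0.69 -2.601 -0.064
v 0.965 -1.11 -0.888
v 0.414 -2.32 0.122
v 0.579 -0.91 -0.86
v 0.028 -2.121 0.151
v 0.172 -0.838 -0.995
v -0.379 -2.048 0.015
v -0.164 -0.909 -1.263
v -0.715 -2.119 -0.253
v -0.351 -1.107 -1.603
v -0.902 -2.318 -0.593
v -0.346 -1.388 -1.936
v -0.897 -2.598 -0.926
v -0.151 -1.686 -2.187
v -0.702 -2.896 -1.177
v 0.19 -1.933 -2.297
v -0.361 -3.143 -1.287
v 0.599 -2.073 -2.242
v 0.048 -3.284 -1.232
v 0.982 -2.074 -2.034
v 0.43 -3.284 -1.024
v 1.251 -1.935 -1.721
v 0.7 -3.146 -0.711
f 2 4 1
f 5 2 1
f 1 4 3
f 3 5 1
f 2 8 4
f 6 2 5
f 6 8 2
f 4 8 3
f 7 5 3
f 3 8 7
f 7 6 5
f 8 6 7
f 10 9 13
f 10 13 11
f 11 13 14
f 11 14 12
f 13 9 15
f 13 15 14
f 14 15 16
f 14 16 12
f 15 9 17
f 15 17 16
f 16 17 18
f 16 18 12
f 17 9 19
f 17 19 18
f 18 19 20
f 18 20 12
f 19 9 21
f 19 21 20
f 20 21 22
f 20 22 12
f 21 9 23
f 21 23 22
f 22 23 24
f 22 24 12
f 23 9 25
f 23 25 24
f 24 25 26
f 24 26 12
f 25 9 27
f 25 27 26
f 26 27 28
f 26 28 12
f 27 9 29
f 27 29 28
f 28 29 30
f 28 30 12
f 29 9 31
f 29 31 30
f 30 31 32
f 30 32 12
f 31 9 33
f 31 33 32
f 32 33 34
f 32 34 12
f 33 9 10
f 33 10 34
f 34 10 11
f 34 11 12
f 36 35 38
f 36 38 37
f 38 35 39
f 38 39 37
f 39 35 40
f 39 40 37
f 40 35 41
f 40 41 37
f 41 35 42
f 41 42 37
f 42 35 43
f 42 43 37
f 43 35 44
f 43 44 37
f 44 35 45
f 44 45 37
f 45 35 46
f 45 46 37
f 46 35 47
f 46 47 37
f 47 35 48
f 47 48 37
f 48 35 36
f 48 36 37
f 50 49 53
f 50 53 51
f 51 53 54
f 51 54 52
f 53 49 55
f 53 55 54
f 54 55 56
f 54 56 52
f 55 49 57
f 55 57 56
f 56 57 58
f 56 58 52
f 57 49 59
f 57 59 58
f 58 59 60
f 58 60 52
f 59 49 61
f 59 61 60
f 60 61 62
f 60 62 52
f 61 49 63
f 61 63 62
f 62 63 64
f 62 64 52
f 63 49 65
f 63 65 64
f 64 65 66
f 64 66 52
f 65 49 67
f 65 67 66
f 66 67 68
f 66 68 52
f 67 49 69
f 67 69 68
f 68 69 70
f 68 70 52
f 69 49 71
f 69 71 70
f 70 71 72
f 70 72 52
f 71 49 73
f 71 73 72
f 72 73 74
f 72 74 52
f 73 49 75
f 73 75 74
f 74 75 76
f 74 76 52
f 75 49 50
f 75 50 76
f 76 50 51
f 76 51 52



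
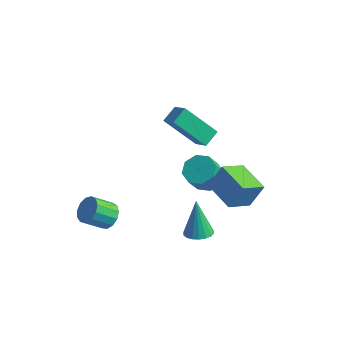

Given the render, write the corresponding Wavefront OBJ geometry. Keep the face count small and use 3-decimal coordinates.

v 2.082 2.584 -1.844
v 1.614 1.318 -1.061
v 2.514 3.187 -0.61
v 2.046 1.922 0.173
v 3.694 1.858 -2.053
v 3.226 0.593 -1.27
v 4.126 2.462 -0.819
v 3.658 1.196 -0.036
v 2.333 -0.688 -2.753
v 3.02 -0.403 -2.657
v 1.847 -0.152 -0.867
v 2.847 -0.143 -2.776
v 2.573 0.009 -2.889
v 2.251 0.023 -2.976
v 1.945 -0.104 -3.019
v 1.716 -0.346 -3.009
v 1.609 -0.656 -2.948
v 1.645 -0.973 -2.849
v 1.818 -1.233 -2.73
v 2.092 -1.385 -2.617
v 2.414 -1.4 -2.53
v 2.72 -1.273 -2.487
v 2.949 -1.03 -2.497
v 3.056 -0.72 -2.558
v 0.195 0.455 4.062
v 0.293 1.331 4.467
v -0.627 0.854 3.397
v -0.529 1.73 3.801
v 1.689 0.99 2.539
v 1.787 1.866 2.943
v 0.867 1.389 1.873
v 0.965 2.265 2.278
v -2.208 -1.725 -3.053
v -1.687 -1.575 -2.505
v -2.392 -2.364 -1.619
v -2.912 -2.515 -2.167
v -1.991 -1.267 -2.473
v -2.696 -2.057 -1.587
v -2.364 -1.105 -2.625
v -3.069 -1.894 -1.739
v -2.687 -1.139 -2.912
v -3.392 -1.929 -2.026
v -2.858 -1.36 -3.245
v -3.562 -2.149 -2.359
v -2.822 -1.697 -3.516
v -3.527 -2.486 -2.63
v -2.591 -2.042 -3.641
v -3.296 -2.831 -2.755
v -2.239 -2.287 -3.578
v -2.944 -3.077 -2.692
v -1.876 -2.354 -3.349
v -2.581 -3.143 -2.463
v -1.619 -2.221 -3.026
v -2.324 -3.01 -2.14
v -1.549 -1.931 -2.712
v -2.253 -2.72 -1.826
v 0.344 3.449 -3.027
v 1.243 3.312 -3.026
v 1.136 2.614 -1.852
v 0.236 2.751 -1.853
v 1.062 3.897 -2.695
v 0.955 3.2 -1.521
v 0.461 4.22 -2.559
v 0.353 3.523 -1.384
v -0.21 4.091 -2.696
v -0.317 3.393 -1.522
v -0.556 3.586 -3.028
v -0.663 2.888 -1.854
v -0.375 3 -3.359
v -0.482 2.303 -2.185
v 0.227 2.677 -3.496
v 0.119 1.98 -2.321
v 0.897 2.807 -3.358
v 0.79 2.109 -2.184
f 2 4 1
f 5 2 1
f 1 4 3
f 3 5 1
f 2 8 4
f 6 2 5
f 6 8 2
f 4 8 3
f 7 5 3
f 3 8 7
f 7 6 5
f 8 6 7
f 10 9 12
f 10 12 11
f 12 9 13
f 12 13 11
f 13 9 14
f 13 14 11
f 14 9 15
f 14 15 11
f 15 9 16
f 15 16 11
f 16 9 17
f 16 17 11
f 17 9 18
f 17 18 11
f 18 9 19
f 18 19 11
f 19 9 20
f 19 20 11
f 20 9 21
f 20 21 11
f 21 9 22
f 21 22 11
f 22 9 23
f 22 23 11
f 23 9 24
f 23 24 11
f 24 9 10
f 24 10 11
f 26 28 25
f 29 26 25
f 25 28 27
f 27 29 25
f 26 32 28
f 30 26 29
f 30 32 26
f 28 32 27
f 31 29 27
f 27 32 31
f 31 30 29
f 32 30 31
f 34 33 37
f 34 37 35
f 35 37 38
f 35 38 36
f 37 33 39
f 37 39 38
f 38 39 40
f 38 40 36
f 39 33 41
f 39 41 40
f 40 41 42
f 40 42 36
f 41 33 43
f 41 43 42
f 42 43 44
f 42 44 36
f 43 33 45
f 43 45 44
f 44 45 46
f 44 46 36
f 45 33 47
f 45 47 46
f 46 47 48
f 46 48 36
f 47 33 49
f 47 49 48
f 48 49 50
f 48 50 36
f 49 33 51
f 49 51 50
f 50 51 52
f 50 52 36
f 51 33 53
f 51 53 52
f 52 53 54
f 52 54 36
f 53 33 55
f 53 55 54
f 54 55 56
f 54 56 36
f 55 33 34
f 55 34 56
f 56 34 35
f 56 35 36
f 58 57 61
f 58 61 59
f 59 61 62
f 59 62 60
f 61 57 63
f 61 63 62
f 62 63 64
f 62 64 60
f 63 57 65
f 63 65 64
f 64 65 66
f 64 66 60
f 65 57 67
f 65 67 66
f 66 67 68
f 66 68 60
f 67 57 69
f 67 69 68
f 68 69 70
f 68 70 60
f 69 57 71
f 69 71 70
f 70 71 72
f 70 72 60
f 71 57 73
f 71 73 72
f 72 73 74
f 72 74 60
f 73 57 58
f 73 58 74
f 74 58 59
f 74 59 60



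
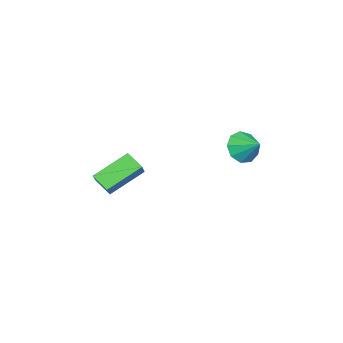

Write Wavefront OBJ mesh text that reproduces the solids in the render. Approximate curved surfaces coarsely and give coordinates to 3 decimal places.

v 1.63 -3.479 -3.093
v 1.325 -4.32 -2.487
v 0.297 -2.218 -2.013
v -0.008 -3.058 -1.407
v 2.808 -3.142 -2.033
v 2.503 -3.982 -1.427
v 1.475 -1.88 -0.953
v 1.17 -2.721 -0.347
v -0.07 2.596 0.438
v 0.597 2.02 0.794
v 0.43 3.584 1.102
v 0.806 2.287 0.24
v 0.606 2.698 -0.222
v 0.09 3.062 -0.374
v -0.501 3.208 -0.147
v -0.89 3.068 0.355
v -0.895 2.707 0.895
v -0.514 2.295 1.222
v 0.075 2.023 1.182
f 2 4 1
f 5 2 1
f 1 4 3
f 3 5 1
f 2 8 4
f 6 2 5
f 6 8 2
f 4 8 3
f 7 5 3
f 3 8 7
f 7 6 5
f 8 6 7
f 10 9 12
f 10 12 11
f 12 9 13
f 12 13 11
f 13 9 14
f 13 14 11
f 14 9 15
f 14 15 11
f 15 9 16
f 15 16 11
f 16 9 17
f 16 17 11
f 17 9 18
f 17 18 11
f 18 9 19
f 18 19 11
f 19 9 10
f 19 10 11



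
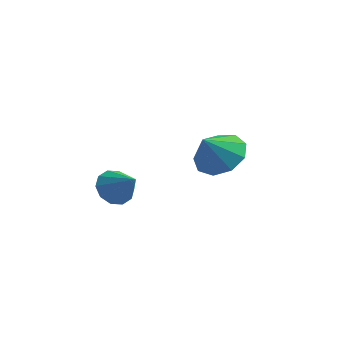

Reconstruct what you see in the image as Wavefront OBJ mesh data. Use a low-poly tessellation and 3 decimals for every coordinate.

v 1.201 0.457 -3.94
v 1.588 0.996 -4.165
v 2.099 0.123 -3.2
v 1.357 1.13 -3.825
v 1.067 1.007 -3.528
v 0.828 0.675 -3.389
v 0.732 0.259 -3.46
v 0.815 -0.081 -3.714
v 1.045 -0.215 -4.055
v 1.335 -0.093 -4.351
v 1.574 0.24 -4.491
v 1.671 0.656 -4.42
v 2.994 4.302 -3.903
v 3.743 4.666 -3.406
v 2.706 3.578 -2.937
v 3.199 5.03 -3.296
v 2.559 5.053 -3.469
v 2.122 4.724 -3.845
v 2.093 4.198 -4.248
v 2.485 3.72 -4.49
v 3.115 3.515 -4.456
v 3.688 3.677 -4.164
v 3.936 4.132 -3.749
f 2 1 4
f 2 4 3
f 4 1 5
f 4 5 3
f 5 1 6
f 5 6 3
f 6 1 7
f 6 7 3
f 7 1 8
f 7 8 3
f 8 1 9
f 8 9 3
f 9 1 10
f 9 10 3
f 10 1 11
f 10 11 3
f 11 1 12
f 11 12 3
f 12 1 2
f 12 2 3
f 14 13 16
f 14 16 15
f 16 13 17
f 16 17 15
f 17 13 18
f 17 18 15
f 18 13 19
f 18 19 15
f 19 13 20
f 19 20 15
f 20 13 21
f 20 21 15
f 21 13 22
f 21 22 15
f 22 13 23
f 22 23 15
f 23 13 14
f 23 14 15



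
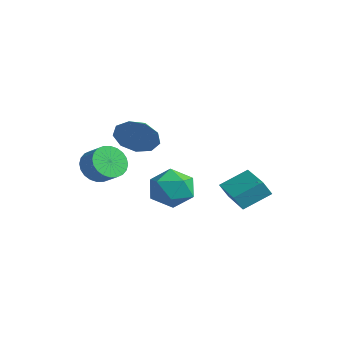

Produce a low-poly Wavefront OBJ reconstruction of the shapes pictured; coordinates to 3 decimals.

v -0.261 3.388 -1.464
v -0.321 2.957 -0.723
v 0.03 4.65 -0.707
v -0.03 4.218 0.035
v 1.51 3.022 -1.535
v 1.45 2.59 -0.793
v 1.801 4.283 -0.777
v 1.741 3.852 -0.036
v -2.879 -1.579 0.409
v -2.436 -2.154 -0.123
v -1.578 -1.976 0.399
v -2.021 -1.401 0.931
v -2.393 -1.852 -0.297
v -1.535 -1.674 0.225
v -2.423 -1.508 -0.364
v -1.565 -1.33 0.158
v -2.523 -1.176 -0.313
v -1.665 -0.998 0.209
v -2.678 -0.904 -0.152
v -1.82 -0.726 0.37
v -2.863 -0.736 0.095
v -2.005 -0.558 0.617
v -3.05 -0.696 0.389
v -2.192 -0.518 0.911
v -3.211 -0.79 0.686
v -2.353 -0.612 1.208
v -3.322 -1.004 0.941
v -2.464 -0.826 1.463
v -3.365 -1.306 1.115
v -2.507 -1.128 1.637
v -3.335 -1.65 1.182
v -2.477 -1.472 1.704
v -3.235 -1.982 1.131
v -2.377 -1.804 1.653
v -3.08 -2.254 0.97
v -2.222 -2.076 1.492
v -2.895 -2.422 0.723
v -2.037 -2.244 1.245
v -2.708 -2.462 0.429
v -1.85 -2.284 0.951
v -2.547 -2.368 0.132
v -1.689 -2.19 0.654
v -1.407 -0.463 2.399
v -0.836 -0.342 3.284
v -2.213 0.403 2.801
v -0.6 0.115 2.773
v -0.742 0.301 2.086
v -1.195 0.131 1.547
v -1.747 -0.318 1.405
v -2.139 -0.834 1.729
v -2.189 -1.177 2.366
v -1.873 -1.185 3.018
v -1.339 -0.856 3.381
v -1.85 2.56 -0.748
v -1.118 2.163 -1.551
v -2.842 0.977 -0.869
v -2.11 0.58 -1.672
v -1.758 0.699 -0.576
v -1.145 1.677 -0.502
v -2.815 1.463 -1.918
v -2.202 2.441 -1.844
v -1.714 1.485 -2.274
v -1.061 1.013 -1.445
v -2.899 2.127 -0.975
v -2.246 1.655 -0.146
f 2 4 1
f 5 2 1
f 1 4 3
f 3 5 1
f 2 8 4
f 6 2 5
f 6 8 2
f 4 8 3
f 7 5 3
f 3 8 7
f 7 6 5
f 8 6 7
f 10 9 13
f 10 13 11
f 11 13 14
f 11 14 12
f 13 9 15
f 13 15 14
f 14 15 16
f 14 16 12
f 15 9 17
f 15 17 16
f 16 17 18
f 16 18 12
f 17 9 19
f 17 19 18
f 18 19 20
f 18 20 12
f 19 9 21
f 19 21 20
f 20 21 22
f 20 22 12
f 21 9 23
f 21 23 22
f 22 23 24
f 22 24 12
f 23 9 25
f 23 25 24
f 24 25 26
f 24 26 12
f 25 9 27
f 25 27 26
f 26 27 28
f 26 28 12
f 27 9 29
f 27 29 28
f 28 29 30
f 28 30 12
f 29 9 31
f 29 31 30
f 30 31 32
f 30 32 12
f 31 9 33
f 31 33 32
f 32 33 34
f 32 34 12
f 33 9 35
f 33 35 34
f 34 35 36
f 34 36 12
f 35 9 37
f 35 37 36
f 36 37 38
f 36 38 12
f 37 9 39
f 37 39 38
f 38 39 40
f 38 40 12
f 39 9 41
f 39 41 40
f 40 41 42
f 40 42 12
f 41 9 10
f 41 10 42
f 42 10 11
f 42 11 12
f 44 43 46
f 44 46 45
f 46 43 47
f 46 47 45
f 47 43 48
f 47 48 45
f 48 43 49
f 48 49 45
f 49 43 50
f 49 50 45
f 50 43 51
f 50 51 45
f 51 43 52
f 51 52 45
f 52 43 53
f 52 53 45
f 53 43 44
f 53 44 45
f 54 65 59
f 54 59 55
f 54 55 61
f 54 61 64
f 54 64 65
f 55 59 63
f 59 65 58
f 65 64 56
f 64 61 60
f 61 55 62
f 57 63 58
f 57 58 56
f 57 56 60
f 57 60 62
f 57 62 63
f 58 63 59
f 56 58 65
f 60 56 64
f 62 60 61
f 63 62 55



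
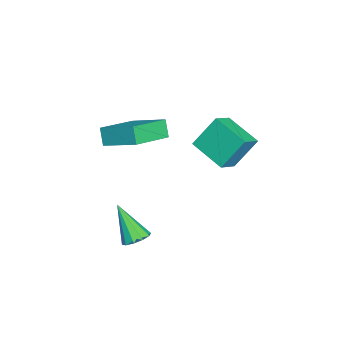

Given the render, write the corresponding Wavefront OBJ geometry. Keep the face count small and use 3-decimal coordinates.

v -0.4 0.247 -1.606
v 0.209 0.266 -1.381
v -0.96 -0.647 -0.014
v 0.022 0.6 -1.26
v -0.327 0.799 -1.271
v -0.704 0.787 -1.41
v -0.964 0.568 -1.624
v -1.009 0.227 -1.832
v -0.821 -0.106 -1.953
v -0.472 -0.305 -1.942
v -0.096 -0.293 -1.802
v 0.165 -0.075 -1.588
v -4.779 -0.624 1.325
v -5.2 -0.833 2.116
v -4.086 0.917 2.103
v -4.507 0.708 2.894
v -3.133 -1.668 1.926
v -3.554 -1.877 2.717
v -2.44 -0.127 2.704
v -2.861 -0.336 3.495
v -2.653 2.709 3.031
v -3.061 3.584 4.382
v -1.702 4.026 2.466
v -2.11 4.901 3.817
v -1.77 2.299 3.563
v -2.178 3.174 4.914
v -0.819 3.616 2.998
v -1.227 4.491 4.349
f 2 1 4
f 2 4 3
f 4 1 5
f 4 5 3
f 5 1 6
f 5 6 3
f 6 1 7
f 6 7 3
f 7 1 8
f 7 8 3
f 8 1 9
f 8 9 3
f 9 1 10
f 9 10 3
f 10 1 11
f 10 11 3
f 11 1 12
f 11 12 3
f 12 1 2
f 12 2 3
f 14 16 13
f 17 14 13
f 13 16 15
f 15 17 13
f 14 20 16
f 18 14 17
f 18 20 14
f 16 20 15
f 19 17 15
f 15 20 19
f 19 18 17
f 20 18 19
f 22 24 21
f 25 22 21
f 21 24 23
f 23 25 21
f 22 28 24
f 26 22 25
f 26 28 22
f 24 28 23
f 27 25 23
f 23 28 27
f 27 26 25
f 28 26 27



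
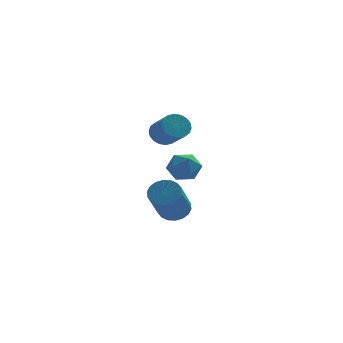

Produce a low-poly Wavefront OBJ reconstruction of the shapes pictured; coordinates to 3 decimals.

v 2.139 2.763 -2.564
v 2.478 2.204 -2.972
v 1.96 0.759 -1.424
v 1.621 1.317 -1.016
v 2.734 2.322 -2.776
v 2.216 0.877 -1.228
v 2.872 2.527 -2.539
v 2.354 1.082 -0.991
v 2.864 2.779 -2.306
v 2.346 1.334 -0.758
v 2.714 3.027 -2.125
v 2.195 1.582 -0.577
v 2.449 3.223 -2.03
v 1.931 1.778 -0.482
v 2.123 3.328 -2.042
v 1.605 1.883 -0.494
v 1.8 3.321 -2.156
v 1.282 1.876 -0.608
v 1.544 3.203 -2.352
v 1.026 1.758 -0.804
v 1.406 2.998 -2.589
v 0.888 1.553 -1.041
v 1.414 2.746 -2.822
v 0.896 1.301 -1.274
v 1.565 2.498 -3.003
v 1.046 1.053 -1.455
v 1.829 2.302 -3.098
v 1.311 0.857 -1.55
v 2.155 2.197 -3.086
v 1.637 0.752 -1.538
v 1.532 0.594 2.746
v 1.97 1.019 3.022
v 2.465 0.012 3.79
v 2.028 -0.414 3.514
v 1.733 1.041 3.203
v 2.229 0.034 3.971
v 1.457 0.974 3.293
v 1.952 -0.034 4.061
v 1.196 0.831 3.274
v 1.691 -0.176 4.042
v 1.001 0.642 3.151
v 1.496 -0.365 3.92
v 0.912 0.443 2.948
v 1.407 -0.565 3.716
v 0.945 0.273 2.705
v 1.44 -0.734 3.473
v 1.095 0.168 2.47
v 1.59 -0.839 3.238
v 1.331 0.146 2.289
v 1.827 -0.861 3.057
v 1.608 0.214 2.199
v 2.103 -0.794 2.967
v 1.869 0.356 2.218
v 2.364 -0.651 2.986
v 2.064 0.545 2.34
v 2.559 -0.462 3.109
v 2.153 0.745 2.544
v 2.648 -0.263 3.312
v 2.12 0.914 2.787
v 2.615 -0.093 3.555
v 2.363 3.535 0.032
v 2.958 3.156 0.51
v 2.182 2.364 -0.67
v 2.777 1.985 -0.192
v 2.029 2.203 0.152
v 2.141 2.927 0.586
v 2.999 2.593 -0.746
v 3.111 3.317 -0.312
v 3.351 2.574 0.029
v 2.751 2.333 0.584
v 2.389 3.187 -0.744
v 1.789 2.946 -0.189
f 2 1 5
f 2 5 3
f 3 5 6
f 3 6 4
f 5 1 7
f 5 7 6
f 6 7 8
f 6 8 4
f 7 1 9
f 7 9 8
f 8 9 10
f 8 10 4
f 9 1 11
f 9 11 10
f 10 11 12
f 10 12 4
f 11 1 13
f 11 13 12
f 12 13 14
f 12 14 4
f 13 1 15
f 13 15 14
f 14 15 16
f 14 16 4
f 15 1 17
f 15 17 16
f 16 17 18
f 16 18 4
f 17 1 19
f 17 19 18
f 18 19 20
f 18 20 4
f 19 1 21
f 19 21 20
f 20 21 22
f 20 22 4
f 21 1 23
f 21 23 22
f 22 23 24
f 22 24 4
f 23 1 25
f 23 25 24
f 24 25 26
f 24 26 4
f 25 1 27
f 25 27 26
f 26 27 28
f 26 28 4
f 27 1 29
f 27 29 28
f 28 29 30
f 28 30 4
f 29 1 2
f 29 2 30
f 30 2 3
f 30 3 4
f 32 31 35
f 32 35 33
f 33 35 36
f 33 36 34
f 35 31 37
f 35 37 36
f 36 37 38
f 36 38 34
f 37 31 39
f 37 39 38
f 38 39 40
f 38 40 34
f 39 31 41
f 39 41 40
f 40 41 42
f 40 42 34
f 41 31 43
f 41 43 42
f 42 43 44
f 42 44 34
f 43 31 45
f 43 45 44
f 44 45 46
f 44 46 34
f 45 31 47
f 45 47 46
f 46 47 48
f 46 48 34
f 47 31 49
f 47 49 48
f 48 49 50
f 48 50 34
f 49 31 51
f 49 51 50
f 50 51 52
f 50 52 34
f 51 31 53
f 51 53 52
f 52 53 54
f 52 54 34
f 53 31 55
f 53 55 54
f 54 55 56
f 54 56 34
f 55 31 57
f 55 57 56
f 56 57 58
f 56 58 34
f 57 31 59
f 57 59 58
f 58 59 60
f 58 60 34
f 59 31 32
f 59 32 60
f 60 32 33
f 60 33 34
f 61 72 66
f 61 66 62
f 61 62 68
f 61 68 71
f 61 71 72
f 62 66 70
f 66 72 65
f 72 71 63
f 71 68 67
f 68 62 69
f 64 70 65
f 64 65 63
f 64 63 67
f 64 67 69
f 64 69 70
f 65 70 66
f 63 65 72
f 67 63 71
f 69 67 68
f 70 69 62



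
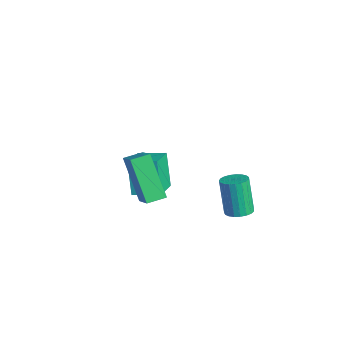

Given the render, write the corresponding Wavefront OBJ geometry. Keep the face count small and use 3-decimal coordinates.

v -0.176 3.937 -1.747
v 0.246 3.488 -1.575
v -0.382 3.534 0.08
v -0.804 3.983 -0.093
v 0.382 3.712 -1.529
v -0.246 3.758 0.125
v 0.421 3.976 -1.522
v -0.206 4.021 0.133
v 0.358 4.232 -1.553
v -0.27 4.278 0.102
v 0.201 4.437 -1.618
v -0.426 4.483 0.037
v -0.02 4.556 -1.705
v -0.648 4.602 -0.051
v -0.269 4.568 -1.8
v -0.896 4.614 -0.145
v -0.501 4.471 -1.885
v -1.129 4.517 -0.231
v -0.677 4.282 -1.947
v -1.305 4.327 -0.292
v -0.767 4.032 -1.974
v -1.395 4.078 -0.32
v -0.755 3.767 -1.962
v -1.382 3.812 -0.308
v -0.642 3.531 -1.913
v -1.27 3.576 -0.258
v -0.449 3.365 -1.835
v -1.077 3.411 -0.181
v -0.209 3.298 -1.742
v -0.836 3.344 -0.088
v 0.037 3.342 -1.65
v -0.591 3.387 0.005
v -3.261 0.329 -1.797
v -4.014 0.482 -0.192
v -4.271 1.252 -2.36
v -5.025 1.405 -0.754
v -2.475 1.355 -1.526
v -3.229 1.508 0.08
v -3.486 2.278 -2.088
v -4.239 2.431 -0.483
v -0.432 -1.231 3.604
v 0.617 -1.367 4.393
v -0.389 -0.386 3.692
v 0.661 -0.523 4.481
v 0.879 -1.117 1.879
v 1.929 -1.254 2.668
v 0.923 -0.273 1.967
v 1.972 -0.409 2.756
f 2 1 5
f 2 5 3
f 3 5 6
f 3 6 4
f 5 1 7
f 5 7 6
f 6 7 8
f 6 8 4
f 7 1 9
f 7 9 8
f 8 9 10
f 8 10 4
f 9 1 11
f 9 11 10
f 10 11 12
f 10 12 4
f 11 1 13
f 11 13 12
f 12 13 14
f 12 14 4
f 13 1 15
f 13 15 14
f 14 15 16
f 14 16 4
f 15 1 17
f 15 17 16
f 16 17 18
f 16 18 4
f 17 1 19
f 17 19 18
f 18 19 20
f 18 20 4
f 19 1 21
f 19 21 20
f 20 21 22
f 20 22 4
f 21 1 23
f 21 23 22
f 22 23 24
f 22 24 4
f 23 1 25
f 23 25 24
f 24 25 26
f 24 26 4
f 25 1 27
f 25 27 26
f 26 27 28
f 26 28 4
f 27 1 29
f 27 29 28
f 28 29 30
f 28 30 4
f 29 1 31
f 29 31 30
f 30 31 32
f 30 32 4
f 31 1 2
f 31 2 32
f 32 2 3
f 32 3 4
f 34 36 33
f 37 34 33
f 33 36 35
f 35 37 33
f 34 40 36
f 38 34 37
f 38 40 34
f 36 40 35
f 39 37 35
f 35 40 39
f 39 38 37
f 40 38 39
f 42 44 41
f 45 42 41
f 41 44 43
f 43 45 41
f 42 48 44
f 46 42 45
f 46 48 42
f 44 48 43
f 47 45 43
f 43 48 47
f 47 46 45
f 48 46 47



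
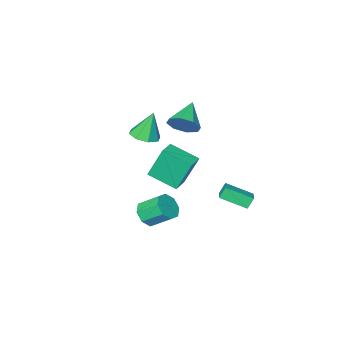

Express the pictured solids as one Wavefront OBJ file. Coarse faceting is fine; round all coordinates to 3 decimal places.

v 3.936 2.826 -0.841
v 4.671 2.896 -0.38
v 3.998 3.884 0.542
v 3.264 3.814 0.081
v 4.639 3.338 -0.878
v 3.966 4.326 0.045
v 4.195 3.48 -1.353
v 3.523 4.468 -0.431
v 3.6 3.239 -1.529
v 2.927 4.227 -0.607
v 3.202 2.756 -1.302
v 2.529 3.744 -0.38
v 3.234 2.314 -0.805
v 2.561 3.302 0.118
v 3.677 2.172 -0.329
v 3.005 3.16 0.593
v 4.273 2.413 -0.153
v 3.6 3.401 0.769
v -0.315 -3.985 0.151
v 0.525 -3.597 0.367
v -0.845 -3.835 1.949
v 0.029 -3.1 0.179
v -0.669 -3.121 -0.025
v -1.159 -3.649 -0.126
v -1.154 -4.373 -0.064
v -0.658 -4.87 0.124
v 0.039 -4.849 0.328
v 0.53 -4.321 0.429
v 1.424 2.59 0.596
v 0.779 3.086 2.521
v 2.347 3.207 0.747
v 1.701 3.702 2.672
v 2.299 1.118 1.268
v 1.653 1.613 3.193
v 3.221 1.734 1.419
v 2.576 2.23 3.344
v -3.372 -0.248 -2.99
v -2.762 0.621 -2.635
v -4.544 0.872 -3.724
v -3.934 1.742 -3.37
v -2.946 -0.262 -3.69
v -2.336 0.608 -3.336
v -4.118 0.859 -4.425
v -3.508 1.728 -4.07
v -0.45 -0.231 2.945
v 0.261 -0.581 3.555
v -1.73 -1.209 3.875
v -0.05 0.069 3.811
v -0.595 0.544 3.56
v -1.055 0.565 2.948
v -1.161 0.119 2.335
v -0.85 -0.531 2.079
v -0.304 -1.006 2.33
v 0.155 -1.027 2.942
f 2 1 5
f 2 5 3
f 3 5 6
f 3 6 4
f 5 1 7
f 5 7 6
f 6 7 8
f 6 8 4
f 7 1 9
f 7 9 8
f 8 9 10
f 8 10 4
f 9 1 11
f 9 11 10
f 10 11 12
f 10 12 4
f 11 1 13
f 11 13 12
f 12 13 14
f 12 14 4
f 13 1 15
f 13 15 14
f 14 15 16
f 14 16 4
f 15 1 17
f 15 17 16
f 16 17 18
f 16 18 4
f 17 1 2
f 17 2 18
f 18 2 3
f 18 3 4
f 20 19 22
f 20 22 21
f 22 19 23
f 22 23 21
f 23 19 24
f 23 24 21
f 24 19 25
f 24 25 21
f 25 19 26
f 25 26 21
f 26 19 27
f 26 27 21
f 27 19 28
f 27 28 21
f 28 19 20
f 28 20 21
f 30 32 29
f 33 30 29
f 29 32 31
f 31 33 29
f 30 36 32
f 34 30 33
f 34 36 30
f 32 36 31
f 35 33 31
f 31 36 35
f 35 34 33
f 36 34 35
f 38 40 37
f 41 38 37
f 37 40 39
f 39 41 37
f 38 44 40
f 42 38 41
f 42 44 38
f 40 44 39
f 43 41 39
f 39 44 43
f 43 42 41
f 44 42 43
f 46 45 48
f 46 48 47
f 48 45 49
f 48 49 47
f 49 45 50
f 49 50 47
f 50 45 51
f 50 51 47
f 51 45 52
f 51 52 47
f 52 45 53
f 52 53 47
f 53 45 54
f 53 54 47
f 54 45 46
f 54 46 47



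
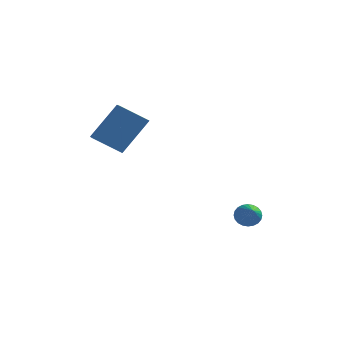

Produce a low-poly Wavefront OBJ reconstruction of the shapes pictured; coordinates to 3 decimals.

v 3.494 4.518 -2.891
v 4.063 4.787 -2.915
v 4.266 2.982 -1.849
v 3.973 4.883 -2.708
v 3.81 4.924 -2.528
v 3.599 4.902 -2.403
v 3.372 4.822 -2.353
v 3.164 4.695 -2.385
v 3.006 4.542 -2.494
v 2.922 4.385 -2.663
v 2.925 4.248 -2.867
v 3.015 4.152 -3.075
v 3.178 4.112 -3.255
v 3.389 4.133 -3.379
v 3.616 4.213 -3.429
v 3.824 4.34 -3.398
v 3.982 4.493 -3.289
v 4.066 4.65 -3.119
v -2.875 1.923 1.899
v -2.058 2.975 3.561
v -1.655 2.336 1.038
v -0.838 3.388 2.7
v -2.402 1.112 2.18
v -1.585 2.164 3.842
v -1.182 1.525 1.319
v -0.365 2.577 2.981
f 2 1 4
f 2 4 3
f 4 1 5
f 4 5 3
f 5 1 6
f 5 6 3
f 6 1 7
f 6 7 3
f 7 1 8
f 7 8 3
f 8 1 9
f 8 9 3
f 9 1 10
f 9 10 3
f 10 1 11
f 10 11 3
f 11 1 12
f 11 12 3
f 12 1 13
f 12 13 3
f 13 1 14
f 13 14 3
f 14 1 15
f 14 15 3
f 15 1 16
f 15 16 3
f 16 1 17
f 16 17 3
f 17 1 18
f 17 18 3
f 18 1 2
f 18 2 3
f 20 22 19
f 23 20 19
f 19 22 21
f 21 23 19
f 20 26 22
f 24 20 23
f 24 26 20
f 22 26 21
f 25 23 21
f 21 26 25
f 25 24 23
f 26 24 25



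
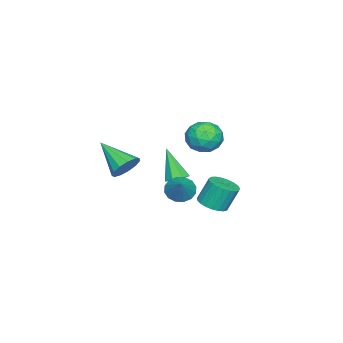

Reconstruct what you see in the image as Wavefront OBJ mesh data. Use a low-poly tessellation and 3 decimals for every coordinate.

v -2.116 0.093 -1.746
v -1.542 -0.354 -1.804
v -2.564 -0.733 0.166
v -1.41 0.133 -1.563
v -1.693 0.596 -1.429
v -2.223 0.764 -1.481
v -2.691 0.539 -1.688
v -2.822 0.053 -1.928
v -2.54 -0.411 -2.062
v -2.009 -0.579 -2.011
v -3.003 1.797 -3.822
v -2.14 2.102 -3.728
v -2.494 2.648 -2.244
v -3.357 2.343 -2.338
v -2.316 2.406 -3.882
v -2.67 2.951 -2.398
v -2.61 2.604 -4.025
v -2.964 3.149 -2.541
v -2.972 2.663 -4.133
v -3.326 3.208 -2.649
v -3.34 2.572 -4.187
v -3.694 3.117 -2.703
v -3.649 2.347 -4.178
v -4.003 2.892 -2.694
v -3.847 2.027 -4.108
v -4.201 2.572 -2.624
v -3.899 1.667 -3.988
v -4.253 2.213 -2.504
v -3.795 1.33 -3.839
v -4.149 1.876 -2.355
v -3.555 1.074 -3.688
v -3.909 1.619 -2.204
v -3.22 0.943 -3.559
v -3.574 1.488 -2.076
v -2.847 0.959 -3.476
v -3.201 1.505 -1.993
v -2.5 1.121 -3.453
v -2.855 1.666 -1.969
v -2.241 1.399 -3.494
v -2.595 1.944 -2.01
v -2.114 1.746 -3.591
v -2.468 2.292 -2.107
v 2.639 2.276 0.304
v 3.066 2.649 -0.302
v 3.761 2.764 1.396
v 2.795 2.949 -0.157
v 2.481 3.068 0.112
v 2.21 2.975 0.432
v 2.054 2.695 0.718
v 2.055 2.302 0.893
v 2.212 1.903 0.91
v 2.483 1.603 0.764
v 2.797 1.484 0.496
v 3.068 1.577 0.176
v 3.224 1.857 -0.11
v 3.224 2.25 -0.285
v 2.922 -0.611 1.437
v 3.712 -0.601 1.887
v 2.278 -2.349 2.603
v 3.391 -0.304 2.154
v 2.92 -0.103 2.192
v 2.45 -0.064 1.991
v 2.13 -0.199 1.614
v 2.061 -0.464 1.181
v 2.266 -0.776 0.829
v 2.678 -1.035 0.67
v 3.168 -1.16 0.754
v 3.58 -1.11 1.056
v 3.783 -0.902 1.478
v 0.349 2.772 3.812
v 0.649 3.237 2.905
v 1.971 2.823 4.375
v 2.271 3.288 3.468
v 1.667 3.818 4.162
v 0.664 3.786 3.814
v 1.956 2.274 3.466
v 0.953 2.242 3.118
v 1.642 2.929 2.692
v 1.463 3.883 3.122
v 1.157 2.177 4.158
v 0.978 3.131 4.588
v 0.356 3 3.309
v 2.264 3.06 3.971
v 1.908 3.371 4.379
v 2.085 3.645 3.846
v 0.365 3.323 3.843
v 0.541 3.596 3.31
v 1.14 3.938 4.049
v 2.079 2.464 3.97
v 2.255 2.737 3.437
v 0.535 2.415 3.434
v 0.712 2.689 2.901
v 1.48 2.122 3.231
v 1.116 3.092 2.651
v 2.07 3.122 2.981
v 1.885 2.526 2.98
v 1.296 2.507 2.776
v 1.011 3.653 2.903
v 1.965 3.683 3.234
v 1.609 3.995 3.642
v 1.02 3.976 3.438
v 1.595 3.472 2.778
v 0.655 2.377 4.046
v 1.609 2.407 4.377
v 1.6 2.084 3.842
v 1.011 2.065 3.638
v 0.55 2.938 4.299
v 1.504 2.968 4.629
v 1.324 3.553 4.504
v 0.735 3.534 4.3
v 1.025 2.588 4.502
f 2 1 4
f 2 4 3
f 4 1 5
f 4 5 3
f 5 1 6
f 5 6 3
f 6 1 7
f 6 7 3
f 7 1 8
f 7 8 3
f 8 1 9
f 8 9 3
f 9 1 10
f 9 10 3
f 10 1 2
f 10 2 3
f 12 11 15
f 12 15 13
f 13 15 16
f 13 16 14
f 15 11 17
f 15 17 16
f 16 17 18
f 16 18 14
f 17 11 19
f 17 19 18
f 18 19 20
f 18 20 14
f 19 11 21
f 19 21 20
f 20 21 22
f 20 22 14
f 21 11 23
f 21 23 22
f 22 23 24
f 22 24 14
f 23 11 25
f 23 25 24
f 24 25 26
f 24 26 14
f 25 11 27
f 25 27 26
f 26 27 28
f 26 28 14
f 27 11 29
f 27 29 28
f 28 29 30
f 28 30 14
f 29 11 31
f 29 31 30
f 30 31 32
f 30 32 14
f 31 11 33
f 31 33 32
f 32 33 34
f 32 34 14
f 33 11 35
f 33 35 34
f 34 35 36
f 34 36 14
f 35 11 37
f 35 37 36
f 36 37 38
f 36 38 14
f 37 11 39
f 37 39 38
f 38 39 40
f 38 40 14
f 39 11 41
f 39 41 40
f 40 41 42
f 40 42 14
f 41 11 12
f 41 12 42
f 42 12 13
f 42 13 14
f 44 43 46
f 44 46 45
f 46 43 47
f 46 47 45
f 47 43 48
f 47 48 45
f 48 43 49
f 48 49 45
f 49 43 50
f 49 50 45
f 50 43 51
f 50 51 45
f 51 43 52
f 51 52 45
f 52 43 53
f 52 53 45
f 53 43 54
f 53 54 45
f 54 43 55
f 54 55 45
f 55 43 56
f 55 56 45
f 56 43 44
f 56 44 45
f 58 57 60
f 58 60 59
f 60 57 61
f 60 61 59
f 61 57 62
f 61 62 59
f 62 57 63
f 62 63 59
f 63 57 64
f 63 64 59
f 64 57 65
f 64 65 59
f 65 57 66
f 65 66 59
f 66 57 67
f 66 67 59
f 67 57 68
f 67 68 59
f 68 57 69
f 68 69 59
f 69 57 58
f 69 58 59
f 70 107 86
f 107 81 110
f 86 110 75
f 107 110 86
f 70 86 82
f 86 75 87
f 82 87 71
f 86 87 82
f 70 82 91
f 82 71 92
f 91 92 77
f 82 92 91
f 70 91 103
f 91 77 106
f 103 106 80
f 91 106 103
f 70 103 107
f 103 80 111
f 107 111 81
f 103 111 107
f 71 87 98
f 87 75 101
f 98 101 79
f 87 101 98
f 75 110 88
f 110 81 109
f 88 109 74
f 110 109 88
f 81 111 108
f 111 80 104
f 108 104 72
f 111 104 108
f 80 106 105
f 106 77 93
f 105 93 76
f 106 93 105
f 77 92 97
f 92 71 94
f 97 94 78
f 92 94 97
f 73 99 85
f 99 79 100
f 85 100 74
f 99 100 85
f 73 85 83
f 85 74 84
f 83 84 72
f 85 84 83
f 73 83 90
f 83 72 89
f 90 89 76
f 83 89 90
f 73 90 95
f 90 76 96
f 95 96 78
f 90 96 95
f 73 95 99
f 95 78 102
f 99 102 79
f 95 102 99
f 74 100 88
f 100 79 101
f 88 101 75
f 100 101 88
f 72 84 108
f 84 74 109
f 108 109 81
f 84 109 108
f 76 89 105
f 89 72 104
f 105 104 80
f 89 104 105
f 78 96 97
f 96 76 93
f 97 93 77
f 96 93 97
f 79 102 98
f 102 78 94
f 98 94 71
f 102 94 98



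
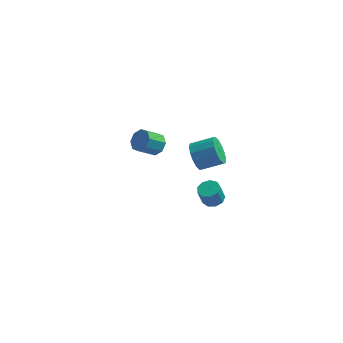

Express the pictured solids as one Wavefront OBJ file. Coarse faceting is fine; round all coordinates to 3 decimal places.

v -2.766 4.205 0.304
v -2.4 4.485 0.883
v -3.168 3.856 1.674
v -3.534 3.575 1.096
v -2.833 4.812 0.722
v -3.602 4.183 1.513
v -3.227 4.783 0.316
v -3.996 4.154 1.107
v -3.351 4.415 -0.097
v -4.12 3.786 0.695
v -3.132 3.924 -0.274
v -3.9 3.295 0.517
v -2.698 3.597 -0.113
v -3.467 2.968 0.678
v -2.304 3.626 0.293
v -3.073 2.997 1.084
v -2.18 3.994 0.705
v -2.949 3.365 1.497
v -0.284 2.779 0.934
v 0.116 2.412 0.204
v 1.364 2.673 0.756
v 0.964 3.041 1.486
v 0.067 2.868 0.099
v 1.315 3.13 0.651
v -0.076 3.301 0.218
v 1.172 3.562 0.77
v -0.275 3.594 0.528
v 0.973 3.855 1.081
v -0.476 3.669 0.948
v 0.772 3.93 1.5
v -0.626 3.505 1.363
v 0.622 3.766 1.916
v -0.684 3.147 1.664
v 0.564 3.408 2.216
v -0.635 2.69 1.769
v 0.613 2.952 2.321
v -0.492 2.258 1.65
v 0.756 2.519 2.202
v -0.293 1.965 1.339
v 0.955 2.226 1.892
v -0.092 1.89 0.92
v 1.156 2.151 1.472
v 0.058 2.054 0.504
v 1.306 2.315 1.057
v 1.728 -3.262 3.328
v 2.255 -3.567 3.377
v 2.038 -3.782 4.361
v 1.512 -3.478 4.312
v 2.312 -3.166 3.478
v 2.095 -3.381 4.461
v 2.096 -2.81 3.508
v 1.879 -3.025 4.492
v 1.708 -2.666 3.454
v 1.491 -2.881 4.438
v 1.329 -2.801 3.341
v 1.113 -3.016 4.325
v 1.138 -3.152 3.222
v 0.921 -3.367 4.206
v 1.222 -3.555 3.153
v 1.006 -3.77 4.137
v 1.544 -3.821 3.165
v 1.327 -4.036 4.149
v 1.951 -3.825 3.254
v 1.735 -4.04 4.238
f 2 1 5
f 2 5 3
f 3 5 6
f 3 6 4
f 5 1 7
f 5 7 6
f 6 7 8
f 6 8 4
f 7 1 9
f 7 9 8
f 8 9 10
f 8 10 4
f 9 1 11
f 9 11 10
f 10 11 12
f 10 12 4
f 11 1 13
f 11 13 12
f 12 13 14
f 12 14 4
f 13 1 15
f 13 15 14
f 14 15 16
f 14 16 4
f 15 1 17
f 15 17 16
f 16 17 18
f 16 18 4
f 17 1 2
f 17 2 18
f 18 2 3
f 18 3 4
f 20 19 23
f 20 23 21
f 21 23 24
f 21 24 22
f 23 19 25
f 23 25 24
f 24 25 26
f 24 26 22
f 25 19 27
f 25 27 26
f 26 27 28
f 26 28 22
f 27 19 29
f 27 29 28
f 28 29 30
f 28 30 22
f 29 19 31
f 29 31 30
f 30 31 32
f 30 32 22
f 31 19 33
f 31 33 32
f 32 33 34
f 32 34 22
f 33 19 35
f 33 35 34
f 34 35 36
f 34 36 22
f 35 19 37
f 35 37 36
f 36 37 38
f 36 38 22
f 37 19 39
f 37 39 38
f 38 39 40
f 38 40 22
f 39 19 41
f 39 41 40
f 40 41 42
f 40 42 22
f 41 19 43
f 41 43 42
f 42 43 44
f 42 44 22
f 43 19 20
f 43 20 44
f 44 20 21
f 44 21 22
f 46 45 49
f 46 49 47
f 47 49 50
f 47 50 48
f 49 45 51
f 49 51 50
f 50 51 52
f 50 52 48
f 51 45 53
f 51 53 52
f 52 53 54
f 52 54 48
f 53 45 55
f 53 55 54
f 54 55 56
f 54 56 48
f 55 45 57
f 55 57 56
f 56 57 58
f 56 58 48
f 57 45 59
f 57 59 58
f 58 59 60
f 58 60 48
f 59 45 61
f 59 61 60
f 60 61 62
f 60 62 48
f 61 45 63
f 61 63 62
f 62 63 64
f 62 64 48
f 63 45 46
f 63 46 64
f 64 46 47
f 64 47 48



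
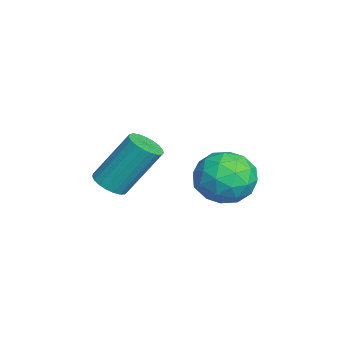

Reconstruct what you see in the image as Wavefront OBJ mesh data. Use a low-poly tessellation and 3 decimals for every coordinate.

v -0.316 -0.196 1.381
v 0.152 0.063 1.216
v 0.124 1.056 2.693
v -0.344 0.796 2.859
v -0.014 0.198 1.122
v -0.041 1.19 2.6
v -0.232 0.264 1.074
v -0.259 1.256 2.551
v -0.464 0.251 1.078
v -0.492 1.243 2.556
v -0.671 0.16 1.135
v -0.698 1.153 2.613
v -0.817 0.008 1.235
v -0.844 1.001 2.712
v -0.876 -0.179 1.359
v -0.903 0.813 2.837
v -0.838 -0.37 1.488
v -0.865 0.623 2.966
v -0.71 -0.53 1.598
v -0.738 0.462 3.076
v -0.514 -0.633 1.671
v -0.542 0.36 3.148
v -0.284 -0.66 1.693
v -0.311 0.332 3.171
v -0.059 -0.607 1.662
v -0.087 0.385 3.139
v 0.121 -0.483 1.582
v 0.093 0.509 3.059
v 0.225 -0.309 1.467
v 0.198 0.683 2.945
v 0.236 -0.116 1.338
v 0.209 0.876 2.815
v -2.626 3.682 1.006
v -1.756 3.941 0.614
v -2.404 2.179 0.506
v -1.534 2.438 0.114
v -1.648 2.42 1.096
v -1.785 3.349 1.404
v -2.375 2.771 -0.284
v -2.512 3.7 0.024
v -1.601 3.378 -0.184
v -1.152 3.161 0.669
v -3.008 2.959 0.451
v -2.559 2.742 1.304
v -2.21 3.943 0.853
v -1.95 2.177 0.267
v -2.016 2.166 0.844
v -1.505 2.318 0.613
v -2.227 3.596 1.318
v -1.716 3.747 1.088
v -1.653 2.854 1.371
v -2.444 2.373 0.032
v -1.933 2.524 -0.198
v -2.655 3.802 0.507
v -2.144 3.954 0.276
v -2.507 3.266 -0.251
v -1.608 3.764 0.154
v -1.478 2.881 -0.139
v -1.972 3.077 -0.374
v -2.052 3.623 -0.192
v -1.344 3.637 0.656
v -1.214 2.753 0.362
v -1.28 2.743 0.939
v -1.361 3.289 1.121
v -1.253 3.306 0.187
v -2.946 3.367 0.758
v -2.816 2.483 0.464
v -2.799 2.831 -0.001
v -2.88 3.377 0.181
v -2.682 3.239 1.259
v -2.552 2.356 0.966
v -2.108 2.497 1.312
v -2.188 3.043 1.494
v -2.907 2.814 0.933
f 2 1 5
f 2 5 3
f 3 5 6
f 3 6 4
f 5 1 7
f 5 7 6
f 6 7 8
f 6 8 4
f 7 1 9
f 7 9 8
f 8 9 10
f 8 10 4
f 9 1 11
f 9 11 10
f 10 11 12
f 10 12 4
f 11 1 13
f 11 13 12
f 12 13 14
f 12 14 4
f 13 1 15
f 13 15 14
f 14 15 16
f 14 16 4
f 15 1 17
f 15 17 16
f 16 17 18
f 16 18 4
f 17 1 19
f 17 19 18
f 18 19 20
f 18 20 4
f 19 1 21
f 19 21 20
f 20 21 22
f 20 22 4
f 21 1 23
f 21 23 22
f 22 23 24
f 22 24 4
f 23 1 25
f 23 25 24
f 24 25 26
f 24 26 4
f 25 1 27
f 25 27 26
f 26 27 28
f 26 28 4
f 27 1 29
f 27 29 28
f 28 29 30
f 28 30 4
f 29 1 31
f 29 31 30
f 30 31 32
f 30 32 4
f 31 1 2
f 31 2 32
f 32 2 3
f 32 3 4
f 33 70 49
f 70 44 73
f 49 73 38
f 70 73 49
f 33 49 45
f 49 38 50
f 45 50 34
f 49 50 45
f 33 45 54
f 45 34 55
f 54 55 40
f 45 55 54
f 33 54 66
f 54 40 69
f 66 69 43
f 54 69 66
f 33 66 70
f 66 43 74
f 70 74 44
f 66 74 70
f 34 50 61
f 50 38 64
f 61 64 42
f 50 64 61
f 38 73 51
f 73 44 72
f 51 72 37
f 73 72 51
f 44 74 71
f 74 43 67
f 71 67 35
f 74 67 71
f 43 69 68
f 69 40 56
f 68 56 39
f 69 56 68
f 40 55 60
f 55 34 57
f 60 57 41
f 55 57 60
f 36 62 48
f 62 42 63
f 48 63 37
f 62 63 48
f 36 48 46
f 48 37 47
f 46 47 35
f 48 47 46
f 36 46 53
f 46 35 52
f 53 52 39
f 46 52 53
f 36 53 58
f 53 39 59
f 58 59 41
f 53 59 58
f 36 58 62
f 58 41 65
f 62 65 42
f 58 65 62
f 37 63 51
f 63 42 64
f 51 64 38
f 63 64 51
f 35 47 71
f 47 37 72
f 71 72 44
f 47 72 71
f 39 52 68
f 52 35 67
f 68 67 43
f 52 67 68
f 41 59 60
f 59 39 56
f 60 56 40
f 59 56 60
f 42 65 61
f 65 41 57
f 61 57 34
f 65 57 61

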